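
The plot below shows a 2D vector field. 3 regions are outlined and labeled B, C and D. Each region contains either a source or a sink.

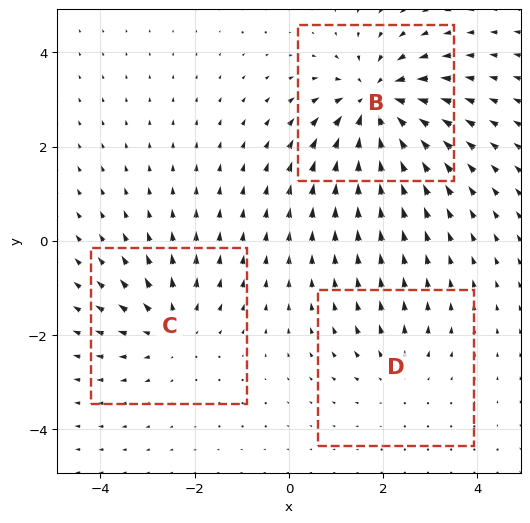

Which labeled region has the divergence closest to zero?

Divergence at each region's feature centre — B: about -5, C: about +3, D: about +2. Region D is closest to zero.

D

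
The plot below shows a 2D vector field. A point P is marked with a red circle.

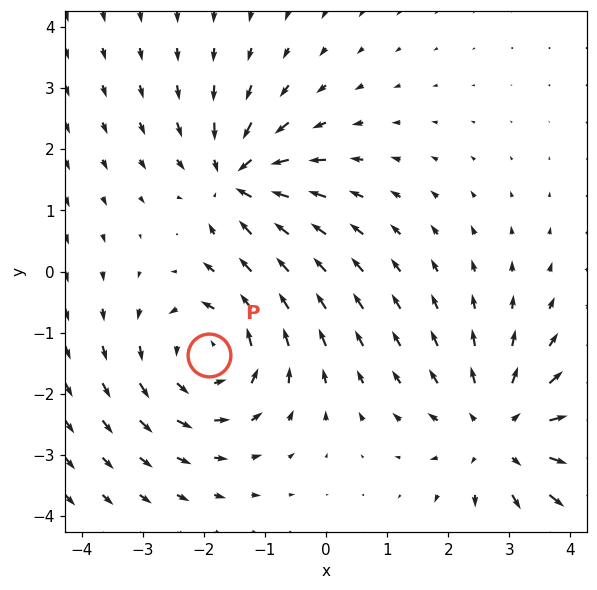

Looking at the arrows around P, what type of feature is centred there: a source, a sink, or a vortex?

vortex

At P (-1.9, -1.4) the arrows circulate counterclockwise. Divergence ≈0, curl about +4 — near-zero divergence with nonzero curl is a vortex.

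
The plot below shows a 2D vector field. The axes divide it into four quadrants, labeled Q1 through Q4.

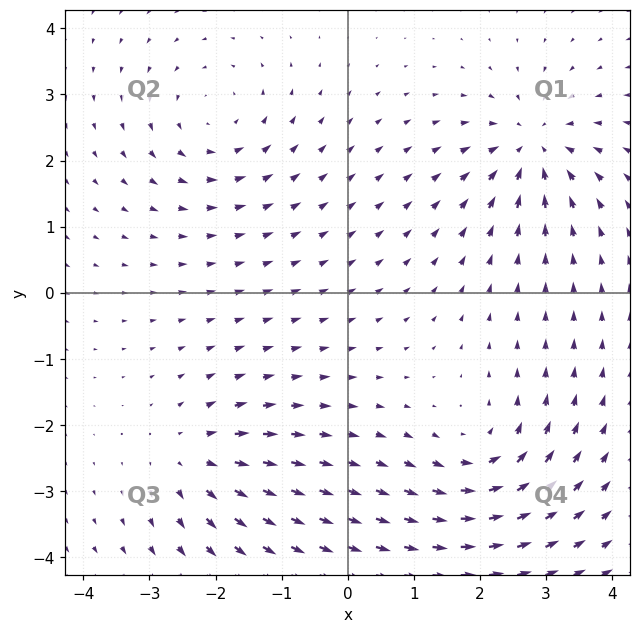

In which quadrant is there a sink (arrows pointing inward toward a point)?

Q1

The sink sits at approximately (2.8, 2.2), which lies in quadrant Q1. The divergence there is about -6, negative as expected for a sink.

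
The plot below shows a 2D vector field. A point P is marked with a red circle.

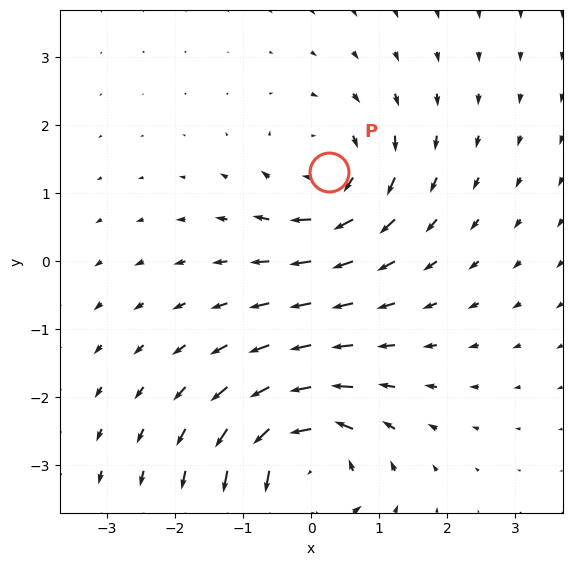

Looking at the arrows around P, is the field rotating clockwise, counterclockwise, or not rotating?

Near P at (0.3, 1.3) the arrows circulate clockwise. The curl (z-component) there is about -4; negative curl means clockwise rotation.

clockwise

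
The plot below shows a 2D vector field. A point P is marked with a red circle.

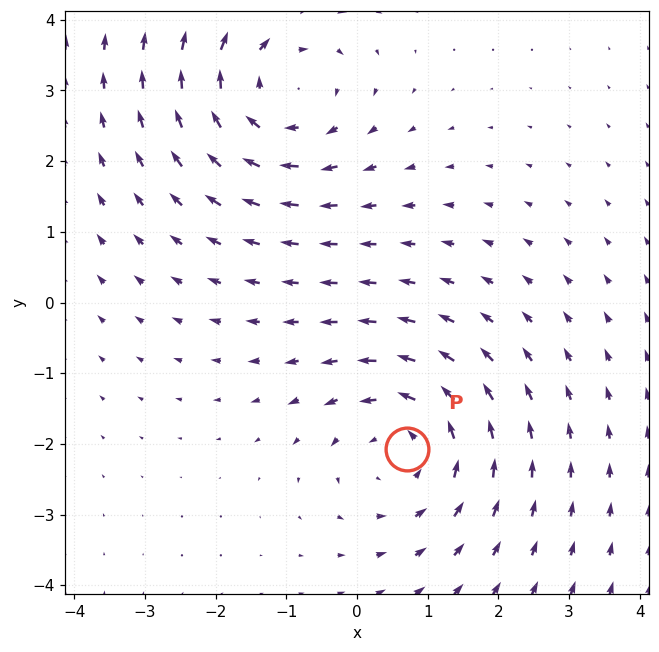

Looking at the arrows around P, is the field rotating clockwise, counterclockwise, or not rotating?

Near P at (0.7, -2.1) the arrows circulate counterclockwise. The curl (z-component) there is about +4; positive curl means counterclockwise rotation.

counterclockwise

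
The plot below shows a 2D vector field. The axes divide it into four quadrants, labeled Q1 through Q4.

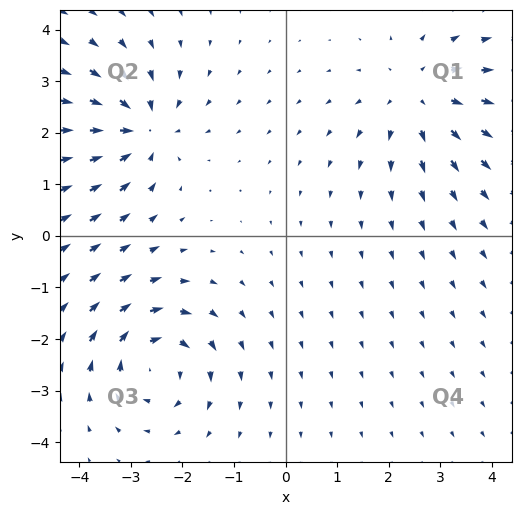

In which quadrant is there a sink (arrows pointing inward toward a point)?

Q2

The sink sits at approximately (-2.8, 2.1), which lies in quadrant Q2. The divergence there is about -6, negative as expected for a sink.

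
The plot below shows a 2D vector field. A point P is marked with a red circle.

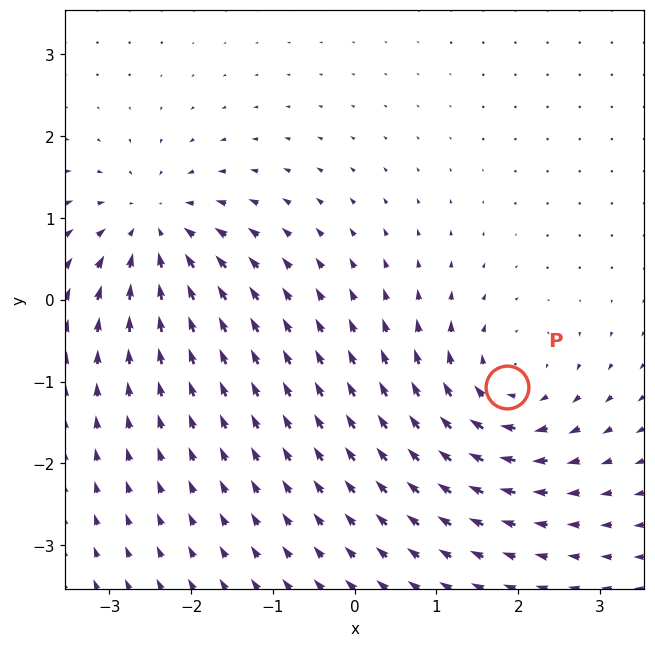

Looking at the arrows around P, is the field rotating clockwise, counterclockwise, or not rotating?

Near P at (1.9, -1.1) the arrows circulate clockwise. The curl (z-component) there is about -5; negative curl means clockwise rotation.

clockwise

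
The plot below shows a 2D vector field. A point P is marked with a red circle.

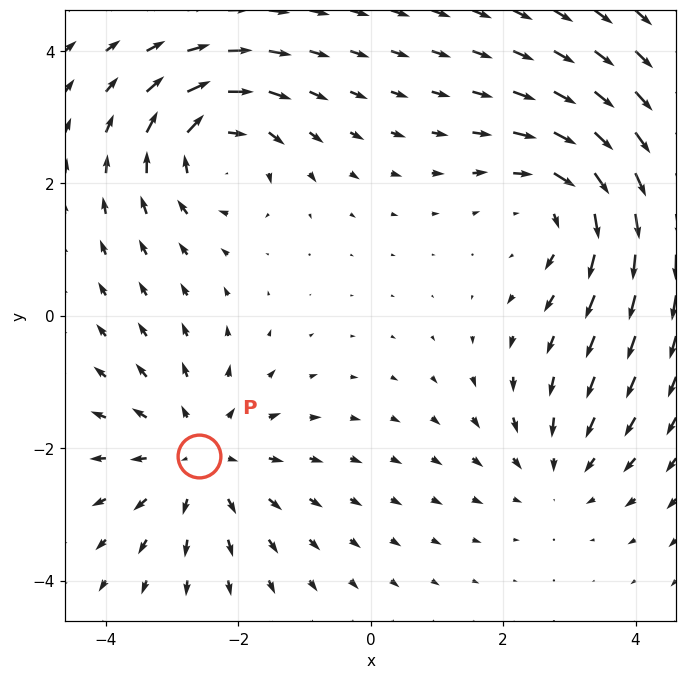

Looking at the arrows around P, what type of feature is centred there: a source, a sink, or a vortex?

source

At P (-2.6, -2.1) the arrows spread outward. Divergence about +3, curl ≈0 — positive divergence with near-zero curl is a source.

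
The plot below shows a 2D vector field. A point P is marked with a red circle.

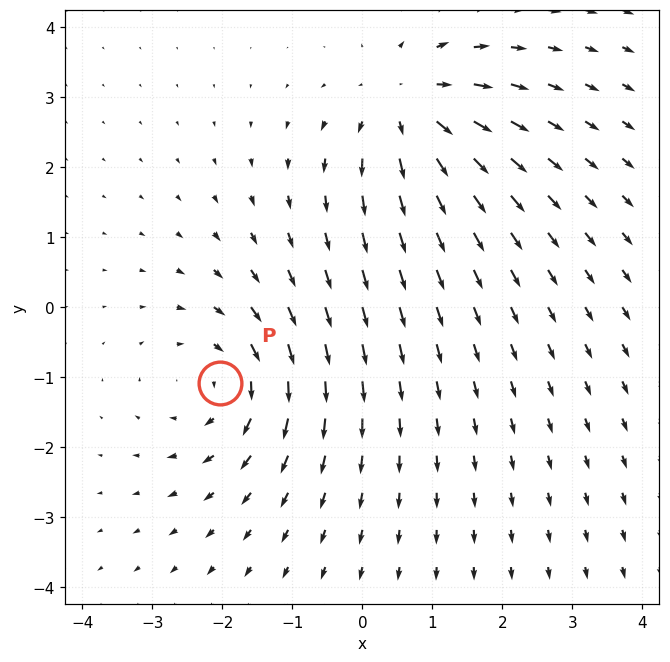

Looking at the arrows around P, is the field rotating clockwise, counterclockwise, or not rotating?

Near P at (-2.0, -1.1) the arrows circulate clockwise. The curl (z-component) there is about -3; negative curl means clockwise rotation.

clockwise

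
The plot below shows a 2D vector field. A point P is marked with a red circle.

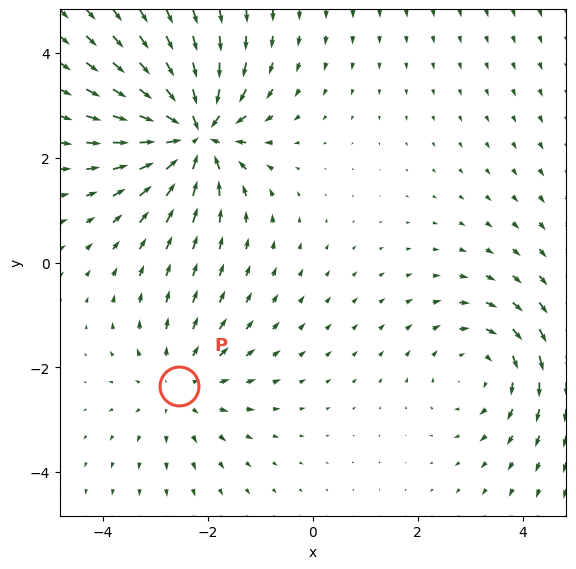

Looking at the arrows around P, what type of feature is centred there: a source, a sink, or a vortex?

source

At P (-2.6, -2.4) the arrows spread outward. Divergence about +3, curl ≈0 — positive divergence with near-zero curl is a source.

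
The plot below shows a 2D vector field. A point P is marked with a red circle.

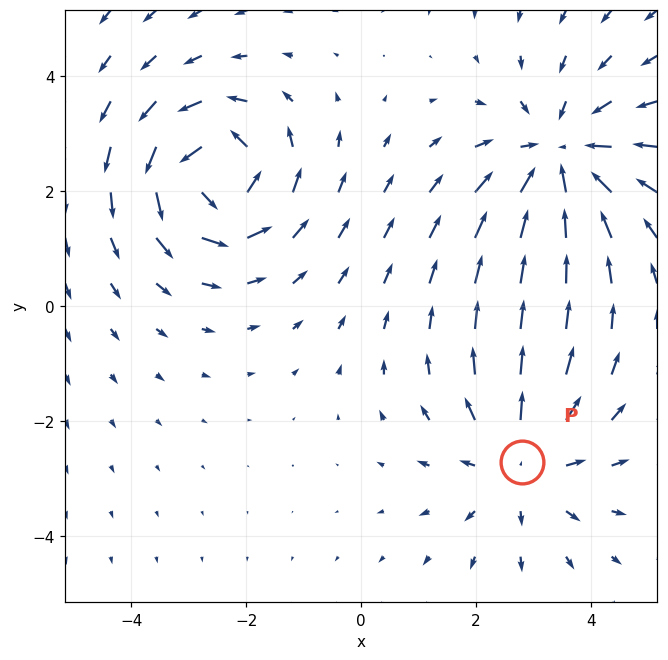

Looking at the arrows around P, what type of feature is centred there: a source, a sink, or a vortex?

At P (2.8, -2.7) the arrows spread outward. Divergence about +3, curl ≈0 — positive divergence with near-zero curl is a source.

source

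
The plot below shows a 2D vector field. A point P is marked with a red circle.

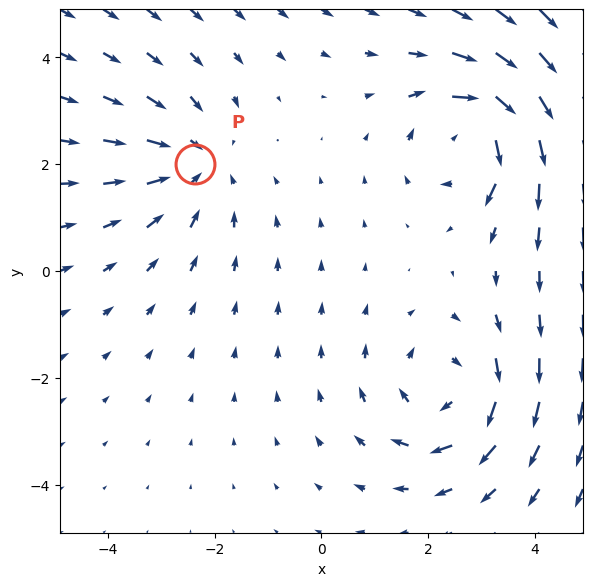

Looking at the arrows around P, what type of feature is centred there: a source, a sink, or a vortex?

At P (-2.4, 2.0) the arrows converge inward. Divergence about -2, curl ≈0 — negative divergence with near-zero curl is a sink.

sink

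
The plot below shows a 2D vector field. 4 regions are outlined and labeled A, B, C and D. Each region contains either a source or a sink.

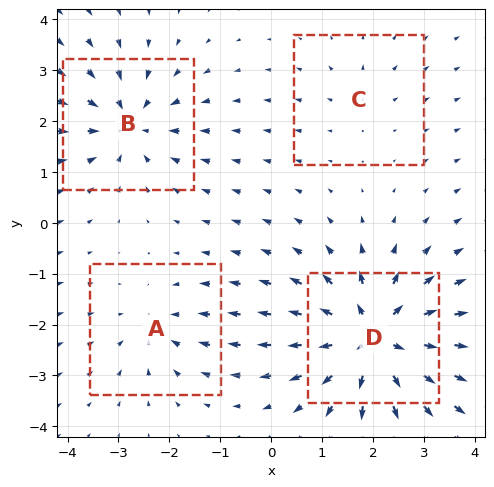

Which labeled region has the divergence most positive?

D

Divergence at each region's feature centre — A: about -3, B: about -5, C: about +2, D: about +8. Region D is most positive.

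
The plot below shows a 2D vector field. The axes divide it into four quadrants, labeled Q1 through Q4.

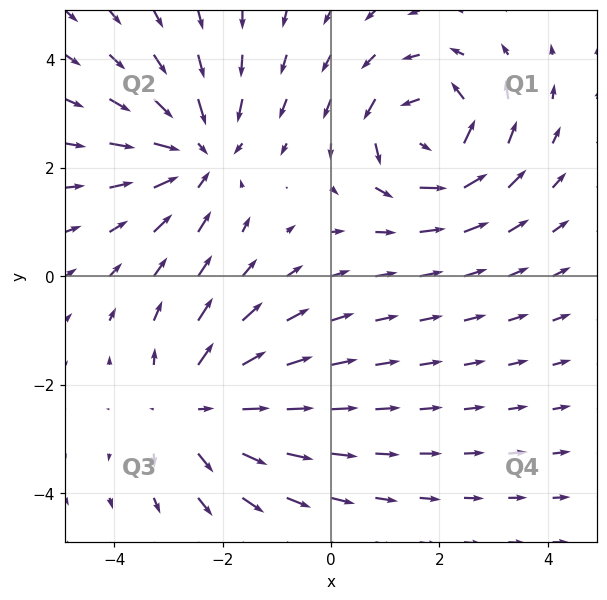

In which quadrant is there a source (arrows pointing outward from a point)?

The source sits at approximately (-2.5, -2.4), which lies in quadrant Q3. The divergence there is about +3, positive as expected for a source.

Q3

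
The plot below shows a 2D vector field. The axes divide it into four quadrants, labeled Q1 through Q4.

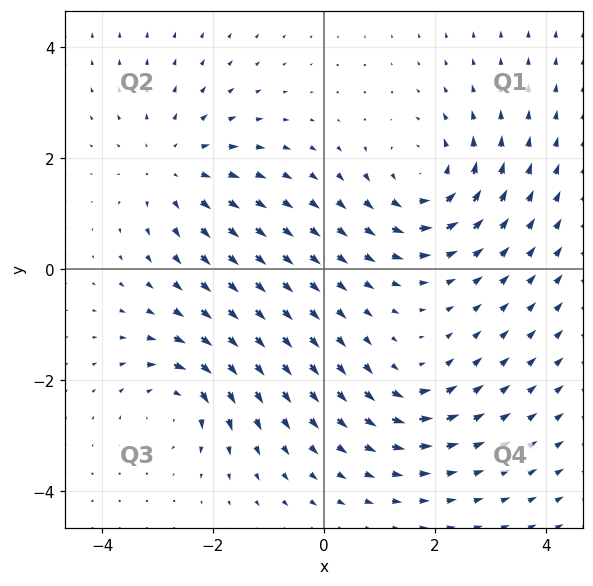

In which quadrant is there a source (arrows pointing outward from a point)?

The source sits at approximately (-2.7, 1.8), which lies in quadrant Q2. The divergence there is about +3, positive as expected for a source.

Q2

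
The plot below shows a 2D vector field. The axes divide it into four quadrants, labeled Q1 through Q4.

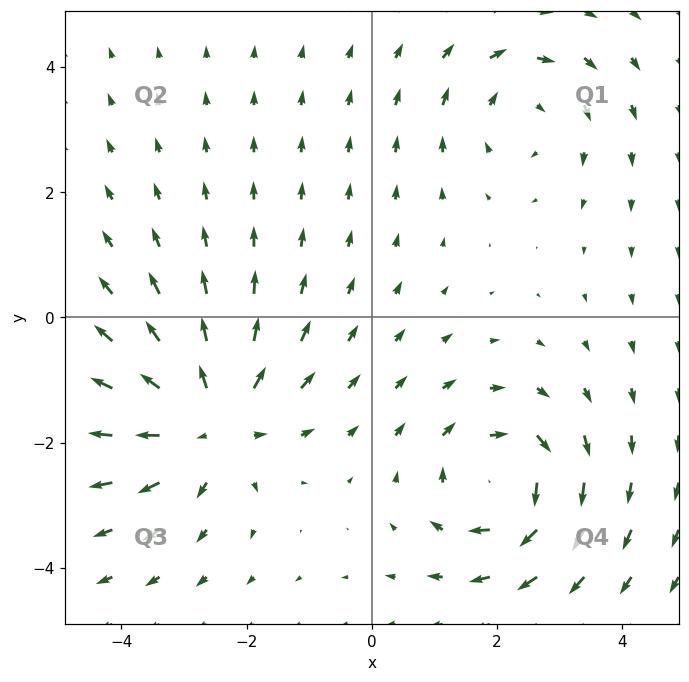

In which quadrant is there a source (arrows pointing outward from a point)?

The source sits at approximately (-2.6, -1.7), which lies in quadrant Q3. The divergence there is about +5, positive as expected for a source.

Q3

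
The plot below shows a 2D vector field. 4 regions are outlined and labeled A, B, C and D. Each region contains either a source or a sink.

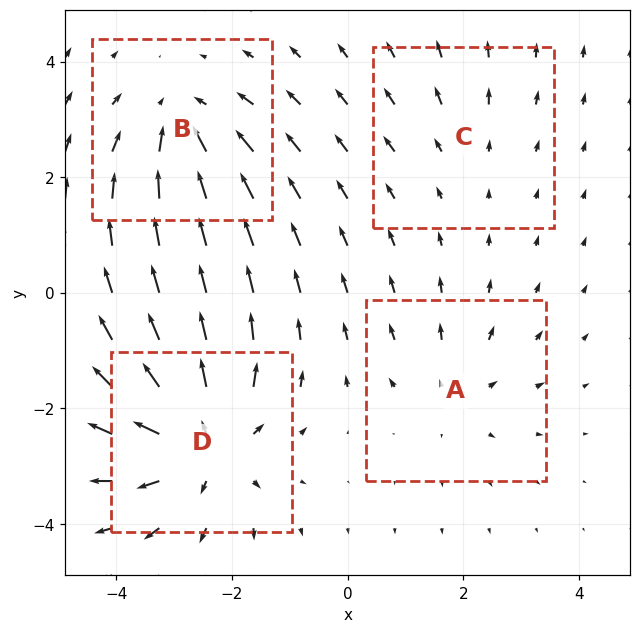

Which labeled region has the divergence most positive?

Divergence at each region's feature centre — A: about +3, B: about -4, C: about +2, D: about +6. Region D is most positive.

D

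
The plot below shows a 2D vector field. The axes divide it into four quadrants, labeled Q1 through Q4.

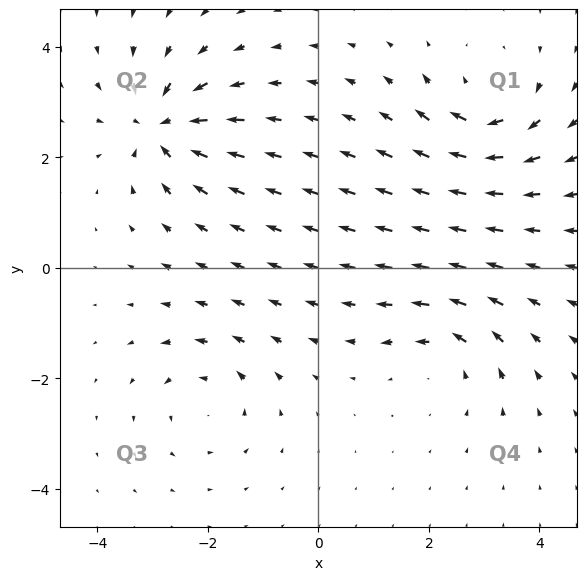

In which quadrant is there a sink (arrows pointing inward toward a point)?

Q2

The sink sits at approximately (-2.8, 2.6), which lies in quadrant Q2. The divergence there is about -7, negative as expected for a sink.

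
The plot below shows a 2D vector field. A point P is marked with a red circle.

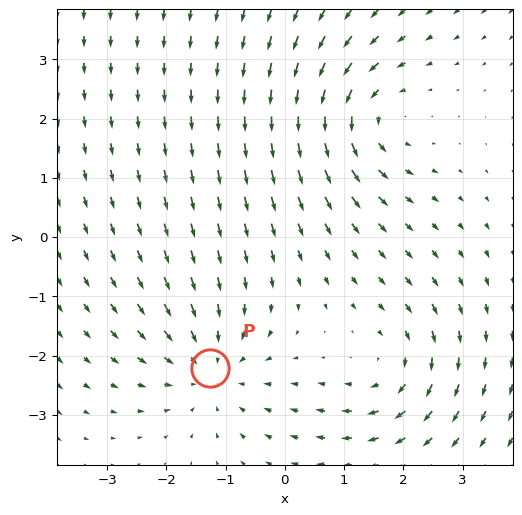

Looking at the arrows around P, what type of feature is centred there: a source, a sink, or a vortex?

At P (-1.3, -2.2) the arrows converge inward. Divergence about -3, curl ≈0 — negative divergence with near-zero curl is a sink.

sink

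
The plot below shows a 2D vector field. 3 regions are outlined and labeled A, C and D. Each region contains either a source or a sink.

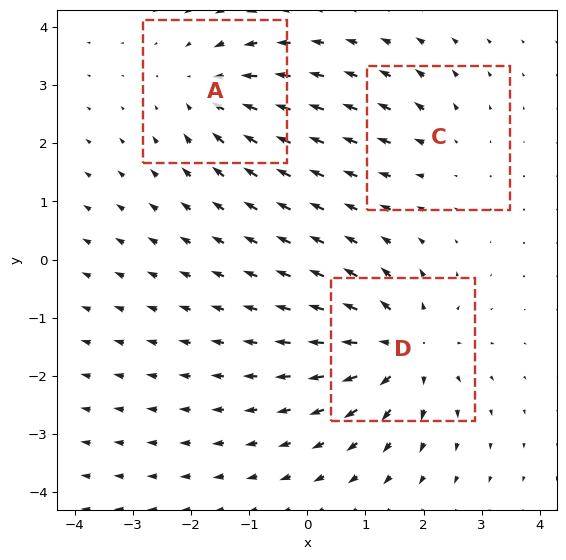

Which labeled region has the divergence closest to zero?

Divergence at each region's feature centre — A: about -3, C: about +2, D: about +5. Region C is closest to zero.

C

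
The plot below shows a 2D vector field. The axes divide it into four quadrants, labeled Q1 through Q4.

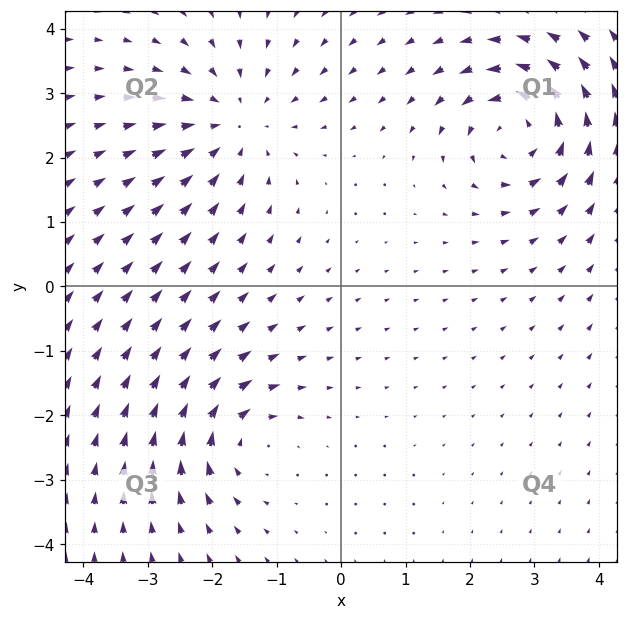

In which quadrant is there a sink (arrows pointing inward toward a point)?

The sink sits at approximately (-1.7, 2.5), which lies in quadrant Q2. The divergence there is about -3, negative as expected for a sink.

Q2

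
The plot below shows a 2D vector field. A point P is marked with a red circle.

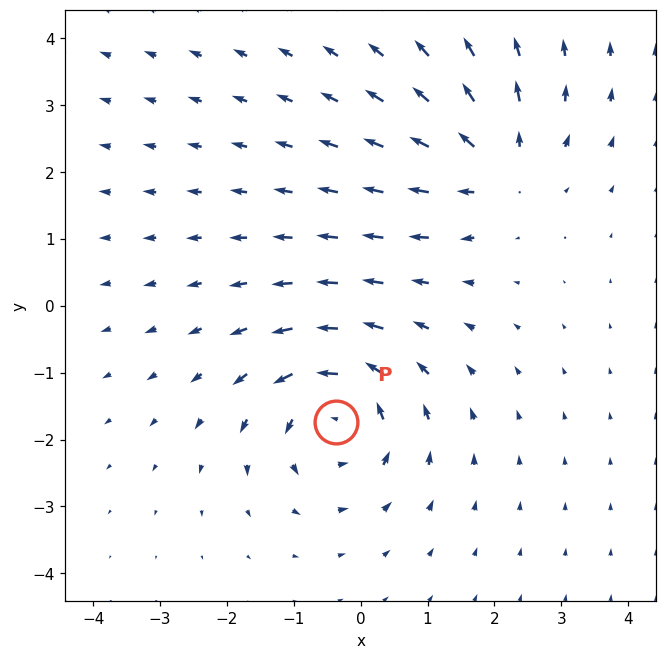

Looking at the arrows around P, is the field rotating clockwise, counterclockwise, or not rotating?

counterclockwise

Near P at (-0.4, -1.7) the arrows circulate counterclockwise. The curl (z-component) there is about +6; positive curl means counterclockwise rotation.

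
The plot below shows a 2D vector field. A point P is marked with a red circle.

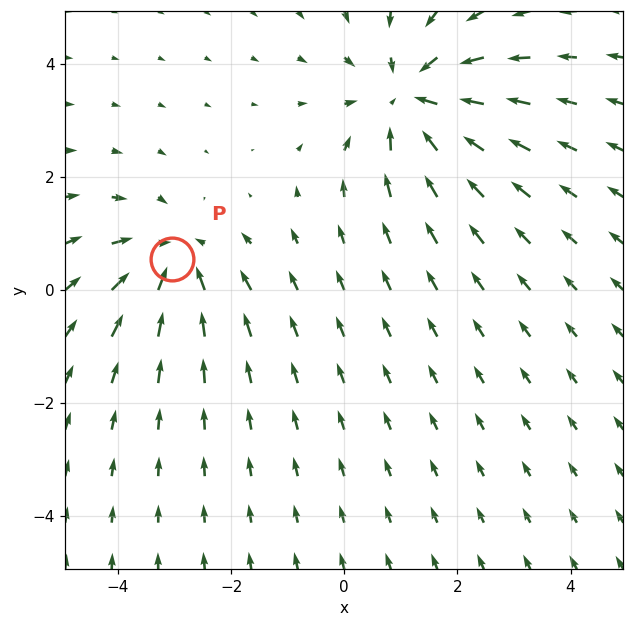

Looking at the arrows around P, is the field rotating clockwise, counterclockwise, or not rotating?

Near P at (-3.0, 0.5) the arrows show no circulation. The curl there is ≈0.

not rotating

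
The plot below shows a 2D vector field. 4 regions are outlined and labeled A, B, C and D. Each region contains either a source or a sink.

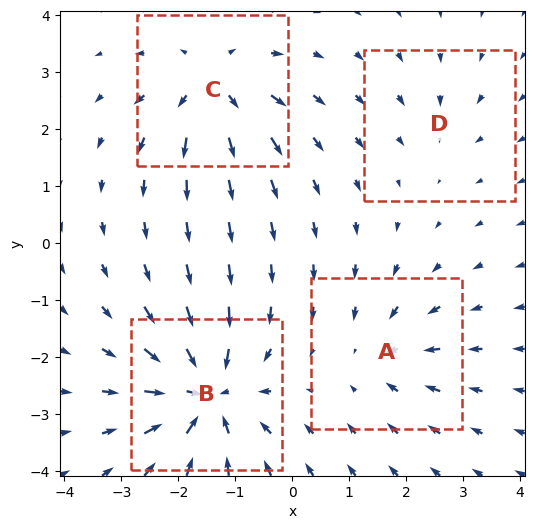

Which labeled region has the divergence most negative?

B

Divergence at each region's feature centre — A: about -4, B: about -8, C: about +5, D: about -2. Region B is most negative.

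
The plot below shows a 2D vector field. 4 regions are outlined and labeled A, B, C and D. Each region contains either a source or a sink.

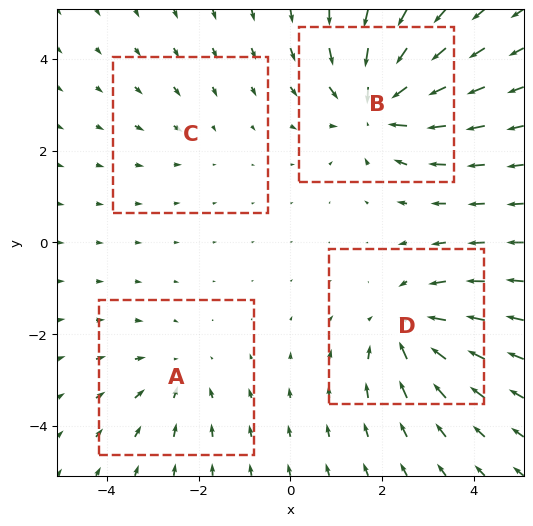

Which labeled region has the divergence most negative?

Divergence at each region's feature centre — A: about -3, B: about -6, C: about -2, D: about -5. Region B is most negative.

B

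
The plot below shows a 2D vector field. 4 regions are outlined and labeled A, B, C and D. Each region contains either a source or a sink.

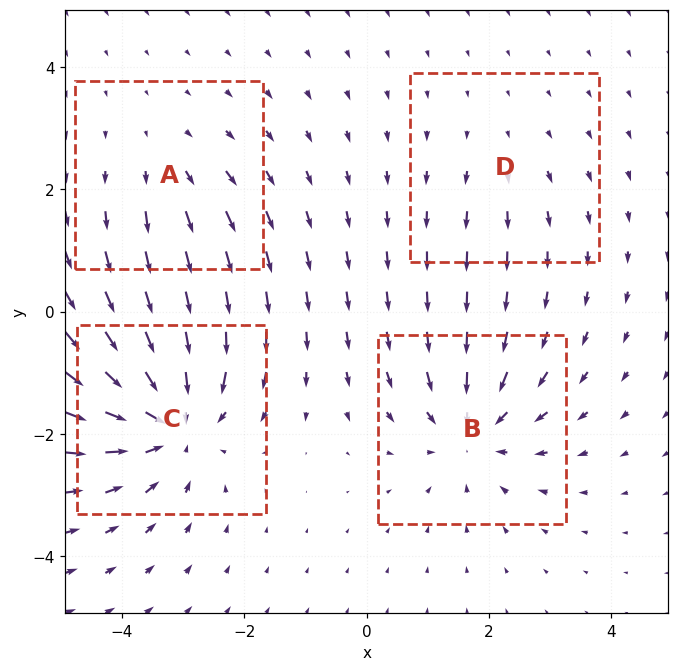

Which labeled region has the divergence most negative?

Divergence at each region's feature centre — A: about +3, B: about -5, C: about -7, D: about +2. Region C is most negative.

C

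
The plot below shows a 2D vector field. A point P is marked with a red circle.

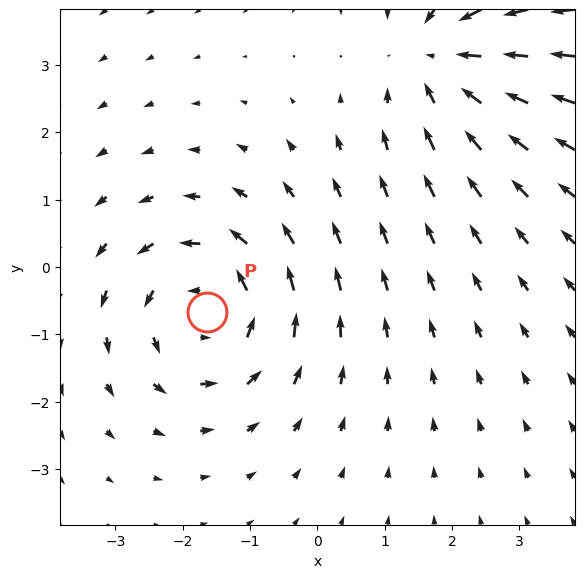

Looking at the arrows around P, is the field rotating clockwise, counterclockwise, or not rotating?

counterclockwise

Near P at (-1.6, -0.7) the arrows circulate counterclockwise. The curl (z-component) there is about +4; positive curl means counterclockwise rotation.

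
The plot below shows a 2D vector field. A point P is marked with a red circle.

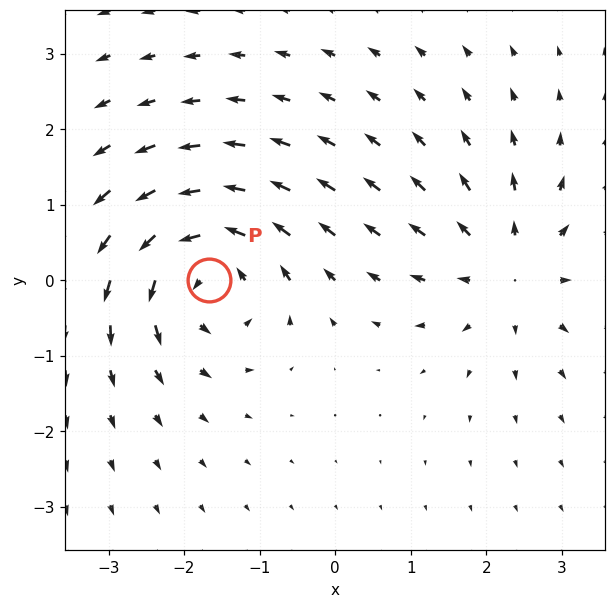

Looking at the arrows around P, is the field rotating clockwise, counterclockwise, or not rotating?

counterclockwise

Near P at (-1.7, 0.0) the arrows circulate counterclockwise. The curl (z-component) there is about +5; positive curl means counterclockwise rotation.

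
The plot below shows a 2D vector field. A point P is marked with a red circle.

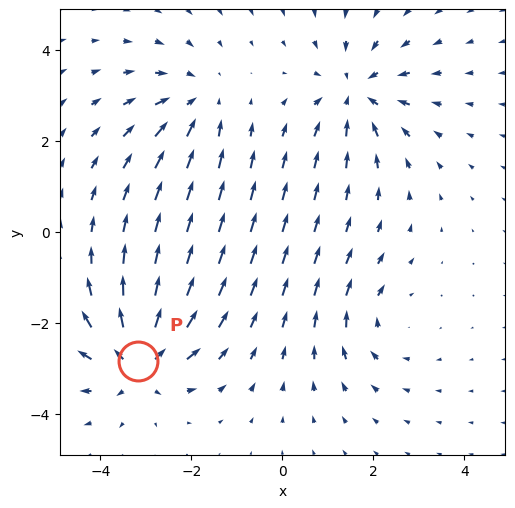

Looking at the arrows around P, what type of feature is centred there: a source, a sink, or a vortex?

At P (-3.2, -2.8) the arrows spread outward. Divergence about +6, curl ≈0 — positive divergence with near-zero curl is a source.

source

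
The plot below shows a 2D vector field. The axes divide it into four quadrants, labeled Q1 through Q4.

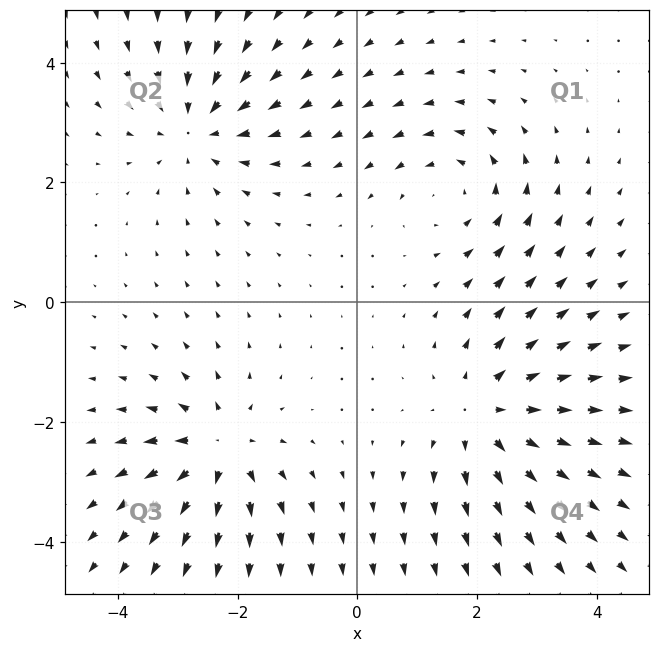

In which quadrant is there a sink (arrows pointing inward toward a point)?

Q2

The sink sits at approximately (-2.7, 2.9), which lies in quadrant Q2. The divergence there is about -4, negative as expected for a sink.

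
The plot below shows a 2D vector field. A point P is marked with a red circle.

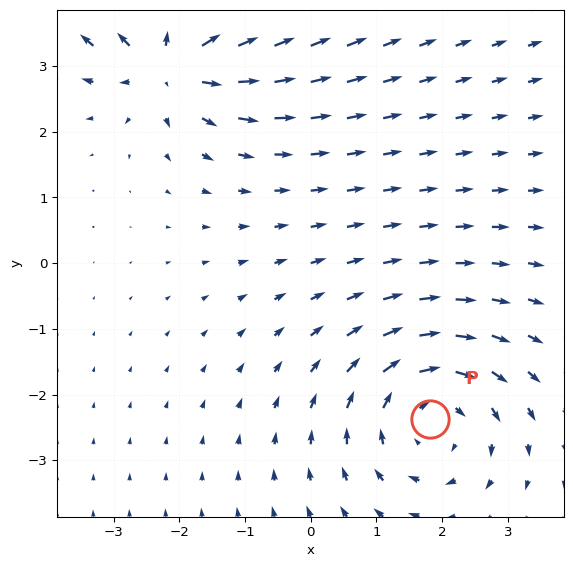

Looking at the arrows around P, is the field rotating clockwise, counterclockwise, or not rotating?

Near P at (1.8, -2.4) the arrows circulate clockwise. The curl (z-component) there is about -3; negative curl means clockwise rotation.

clockwise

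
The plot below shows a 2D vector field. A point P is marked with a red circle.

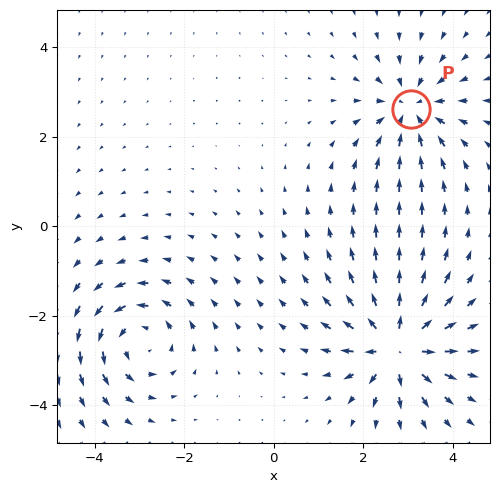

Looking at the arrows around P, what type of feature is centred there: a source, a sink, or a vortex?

sink

At P (3.1, 2.6) the arrows converge inward. Divergence about -4, curl ≈0 — negative divergence with near-zero curl is a sink.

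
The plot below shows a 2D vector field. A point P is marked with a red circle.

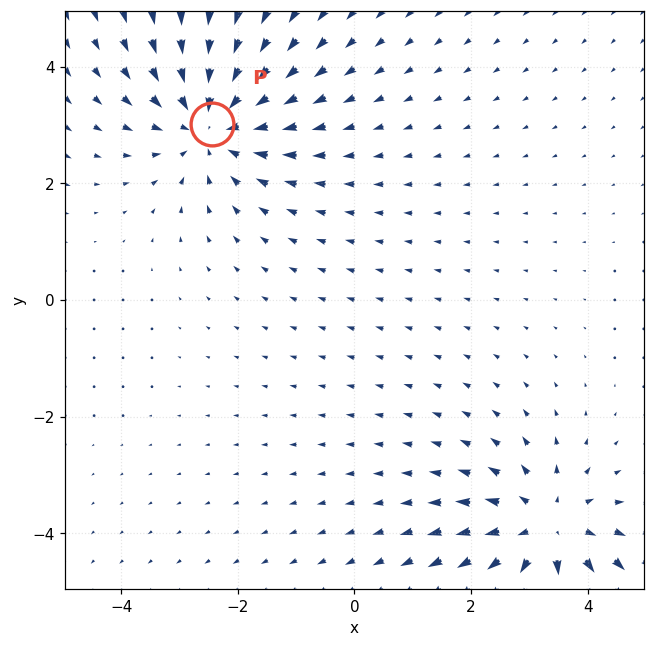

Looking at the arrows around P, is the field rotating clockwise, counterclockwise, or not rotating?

not rotating

Near P at (-2.4, 3.0) the arrows show no circulation. The curl there is ≈0.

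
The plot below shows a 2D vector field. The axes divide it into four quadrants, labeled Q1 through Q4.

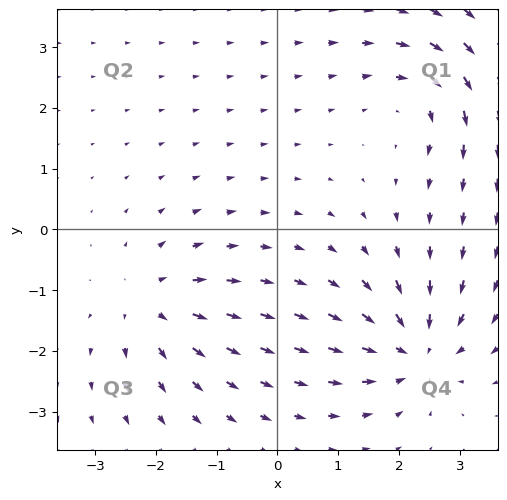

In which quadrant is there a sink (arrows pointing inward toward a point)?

The sink sits at approximately (2.3, -2.0), which lies in quadrant Q4. The divergence there is about -5, negative as expected for a sink.

Q4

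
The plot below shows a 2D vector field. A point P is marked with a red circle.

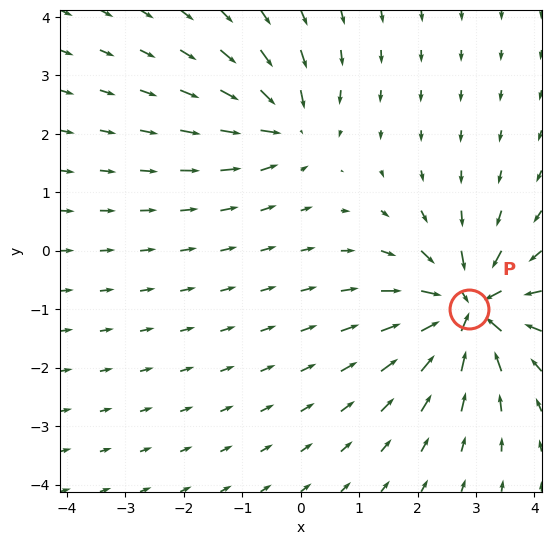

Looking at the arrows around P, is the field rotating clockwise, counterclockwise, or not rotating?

Near P at (2.9, -1.0) the arrows show no circulation. The curl there is ≈0.

not rotating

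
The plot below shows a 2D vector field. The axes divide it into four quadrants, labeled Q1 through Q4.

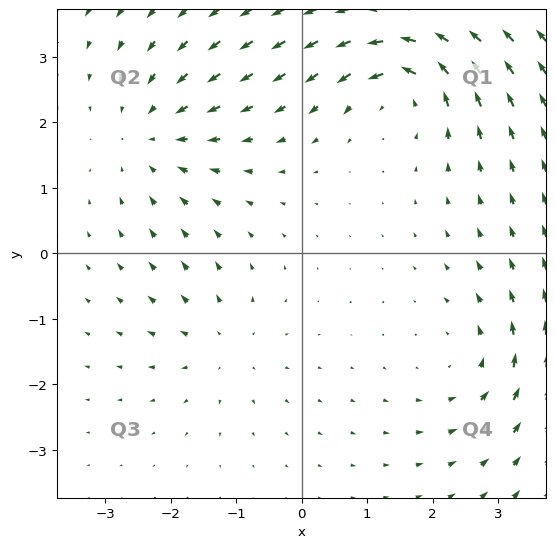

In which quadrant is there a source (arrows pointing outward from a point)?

Q3

The source sits at approximately (-1.2, -1.4), which lies in quadrant Q3. The divergence there is about +3, positive as expected for a source.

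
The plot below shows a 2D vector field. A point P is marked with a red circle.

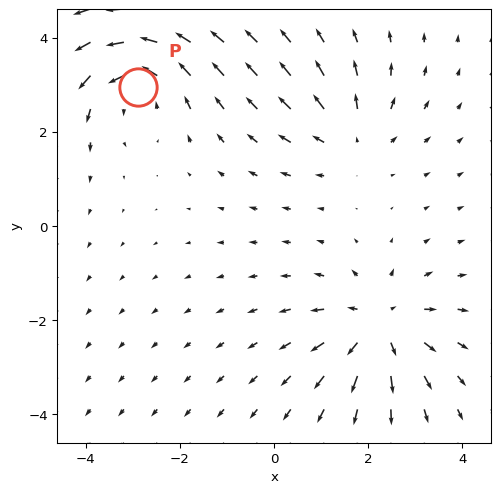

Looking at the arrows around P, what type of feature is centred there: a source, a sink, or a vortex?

vortex

At P (-2.9, 2.9) the arrows circulate counterclockwise. Divergence ≈0, curl about +4 — near-zero divergence with nonzero curl is a vortex.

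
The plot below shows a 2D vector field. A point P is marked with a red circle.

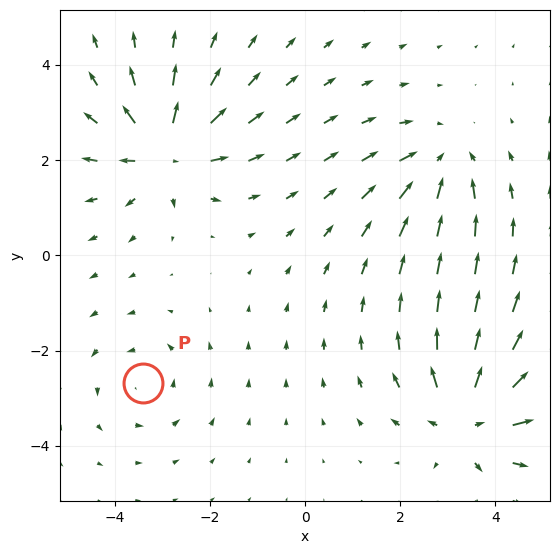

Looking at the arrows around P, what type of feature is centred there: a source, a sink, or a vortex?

At P (-3.4, -2.7) the arrows circulate counterclockwise. Divergence ≈0, curl about +3 — near-zero divergence with nonzero curl is a vortex.

vortex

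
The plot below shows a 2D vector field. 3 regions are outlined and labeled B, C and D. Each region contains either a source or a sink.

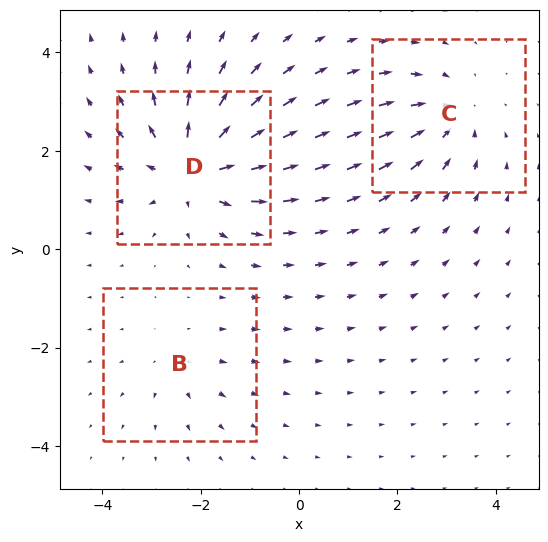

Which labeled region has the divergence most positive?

Divergence at each region's feature centre — B: about +2, C: about -3, D: about +5. Region D is most positive.

D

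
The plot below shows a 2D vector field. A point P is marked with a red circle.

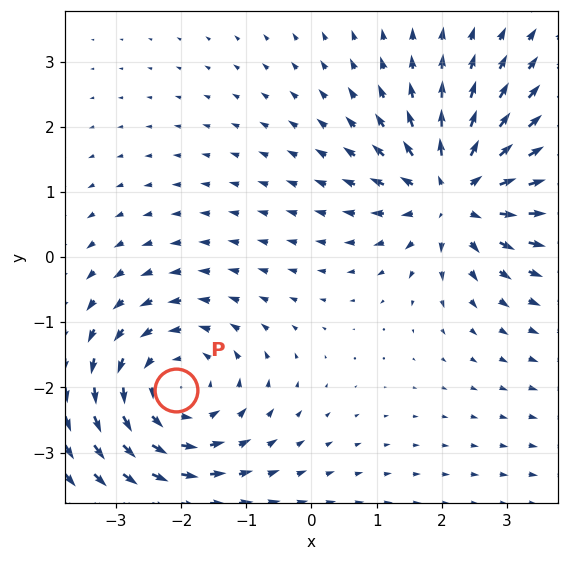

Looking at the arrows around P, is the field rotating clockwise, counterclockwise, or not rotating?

Near P at (-2.1, -2.0) the arrows circulate counterclockwise. The curl (z-component) there is about +3; positive curl means counterclockwise rotation.

counterclockwise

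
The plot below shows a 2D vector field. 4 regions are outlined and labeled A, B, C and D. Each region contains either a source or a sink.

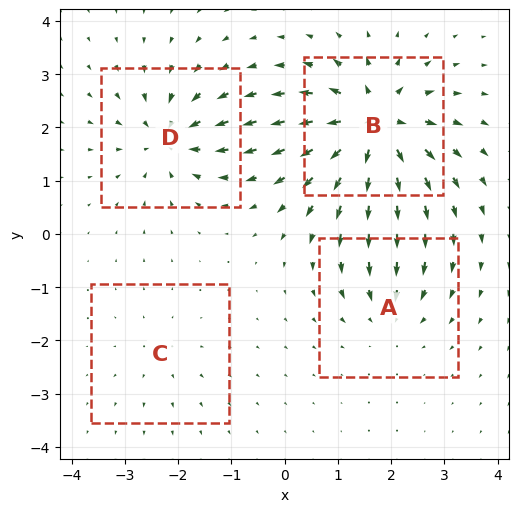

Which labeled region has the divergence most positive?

Divergence at each region's feature centre — A: about -4, B: about +9, C: about +2, D: about -6. Region B is most positive.

B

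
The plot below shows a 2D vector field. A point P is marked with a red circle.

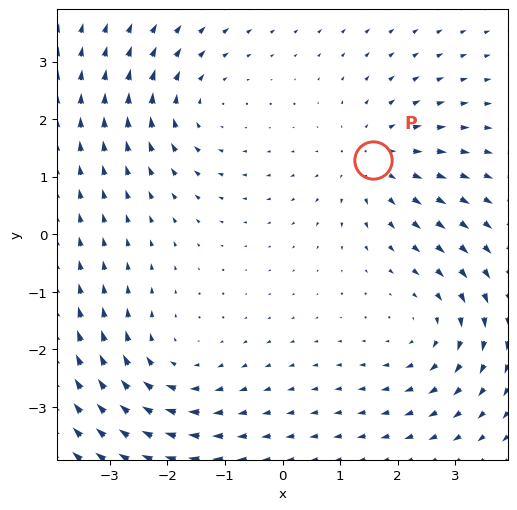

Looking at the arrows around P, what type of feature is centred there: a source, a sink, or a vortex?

At P (1.6, 1.3) the arrows spread outward. Divergence about +4, curl ≈0 — positive divergence with near-zero curl is a source.

source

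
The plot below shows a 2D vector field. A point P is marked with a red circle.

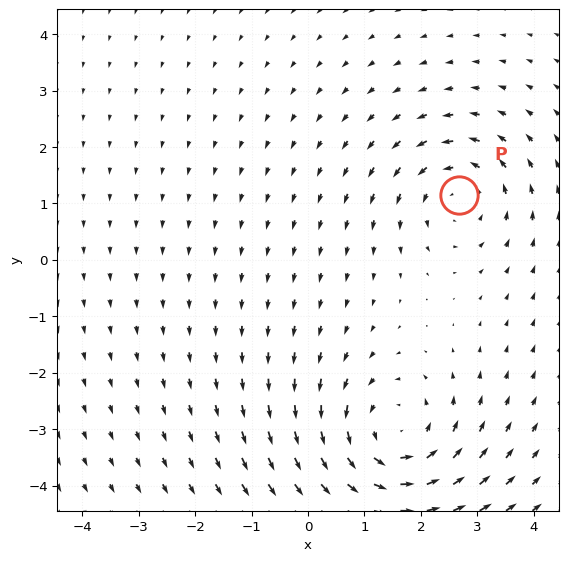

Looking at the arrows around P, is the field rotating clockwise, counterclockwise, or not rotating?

Near P at (2.7, 1.2) the arrows circulate counterclockwise. The curl (z-component) there is about +3; positive curl means counterclockwise rotation.

counterclockwise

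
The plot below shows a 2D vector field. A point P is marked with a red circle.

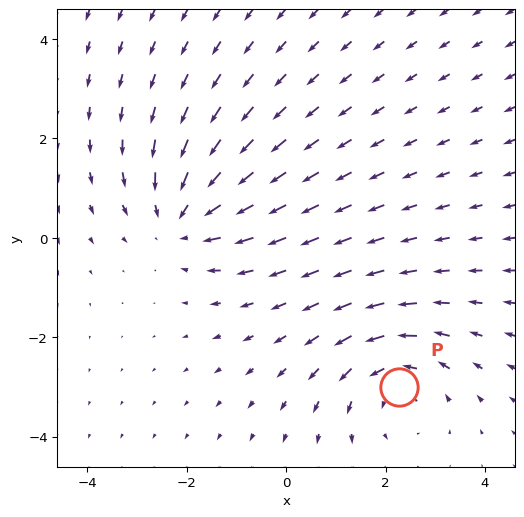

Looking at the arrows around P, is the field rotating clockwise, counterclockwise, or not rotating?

Near P at (2.3, -3.0) the arrows circulate counterclockwise. The curl (z-component) there is about +4; positive curl means counterclockwise rotation.

counterclockwise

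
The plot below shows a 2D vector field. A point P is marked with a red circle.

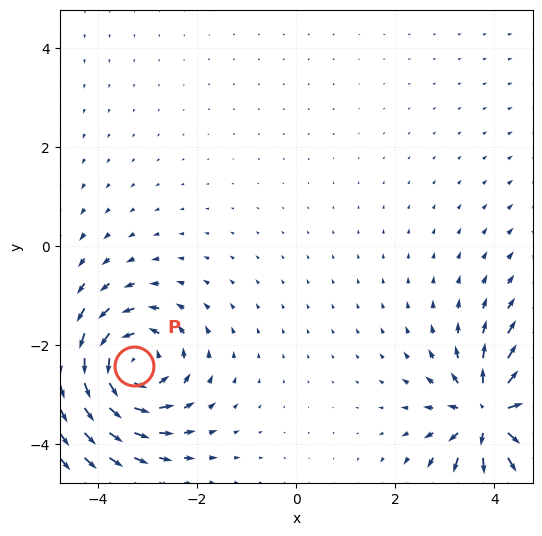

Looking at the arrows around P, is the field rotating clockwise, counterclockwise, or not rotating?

Near P at (-3.3, -2.4) the arrows circulate counterclockwise. The curl (z-component) there is about +5; positive curl means counterclockwise rotation.

counterclockwise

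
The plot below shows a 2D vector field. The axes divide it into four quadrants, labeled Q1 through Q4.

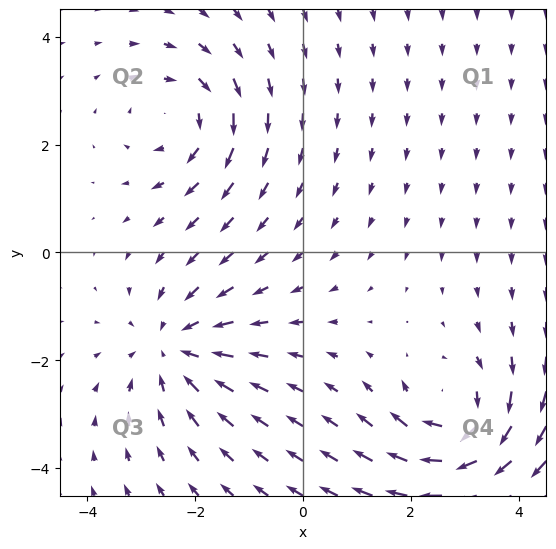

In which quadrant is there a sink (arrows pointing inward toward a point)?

Q3

The sink sits at approximately (-2.4, -1.8), which lies in quadrant Q3. The divergence there is about -4, negative as expected for a sink.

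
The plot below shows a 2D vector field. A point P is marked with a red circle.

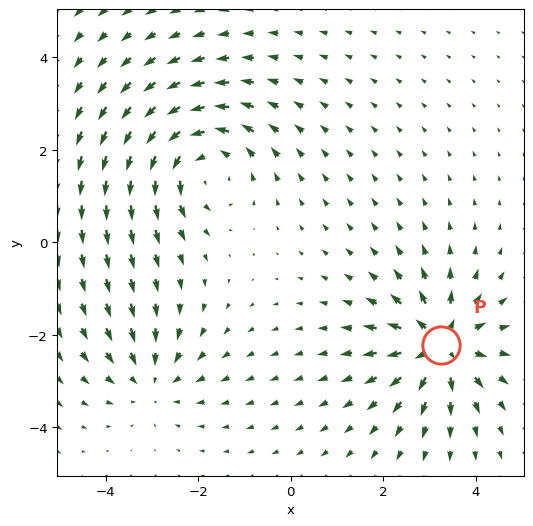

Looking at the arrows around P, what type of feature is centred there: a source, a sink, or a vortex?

source

At P (3.2, -2.2) the arrows spread outward. Divergence about +5, curl ≈0 — positive divergence with near-zero curl is a source.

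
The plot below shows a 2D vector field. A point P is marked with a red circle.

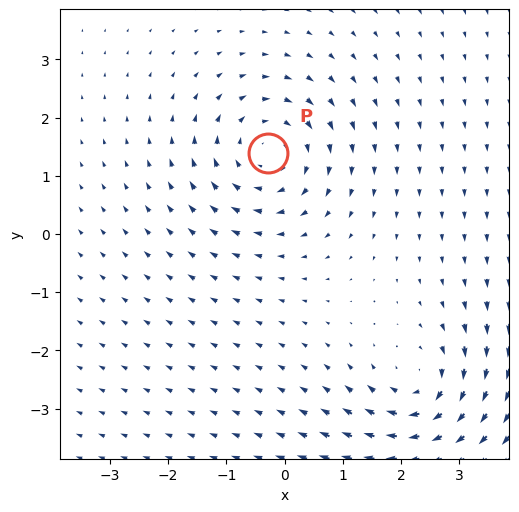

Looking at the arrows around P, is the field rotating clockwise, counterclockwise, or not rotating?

Near P at (-0.3, 1.4) the arrows circulate clockwise. The curl (z-component) there is about -4; negative curl means clockwise rotation.

clockwise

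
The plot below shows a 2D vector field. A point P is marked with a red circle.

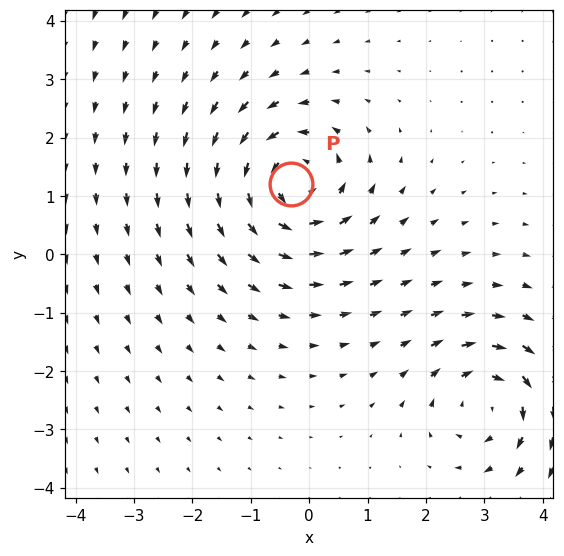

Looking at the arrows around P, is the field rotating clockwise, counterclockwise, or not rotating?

Near P at (-0.3, 1.2) the arrows circulate counterclockwise. The curl (z-component) there is about +5; positive curl means counterclockwise rotation.

counterclockwise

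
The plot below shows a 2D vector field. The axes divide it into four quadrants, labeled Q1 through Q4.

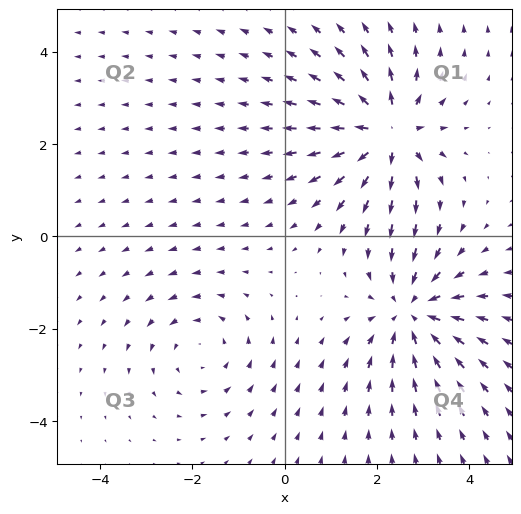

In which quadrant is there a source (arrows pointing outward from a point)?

Q1

The source sits at approximately (2.2, 2.2), which lies in quadrant Q1. The divergence there is about +6, positive as expected for a source.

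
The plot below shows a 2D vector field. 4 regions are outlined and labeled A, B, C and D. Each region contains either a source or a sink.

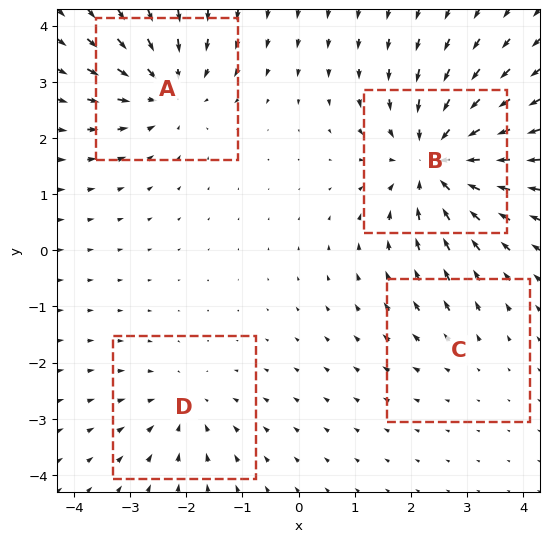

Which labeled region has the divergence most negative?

Divergence at each region's feature centre — A: about -5, B: about -7, C: about +2, D: about -3. Region B is most negative.

B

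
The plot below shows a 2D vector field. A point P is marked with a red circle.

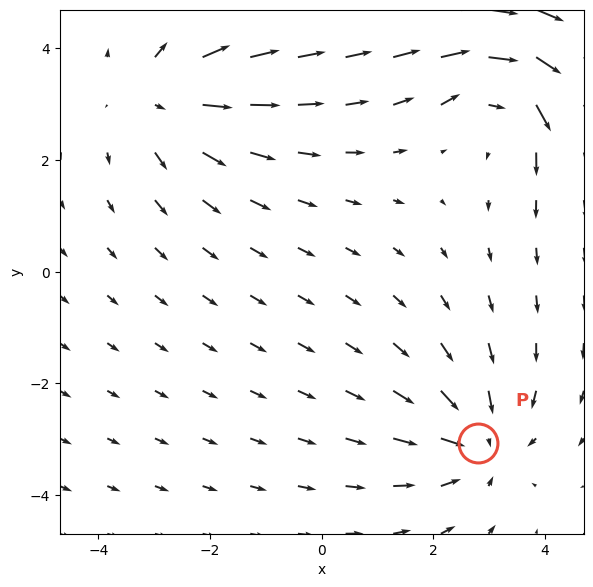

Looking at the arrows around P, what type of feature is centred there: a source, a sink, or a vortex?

At P (2.8, -3.1) the arrows converge inward. Divergence about -3, curl ≈0 — negative divergence with near-zero curl is a sink.

sink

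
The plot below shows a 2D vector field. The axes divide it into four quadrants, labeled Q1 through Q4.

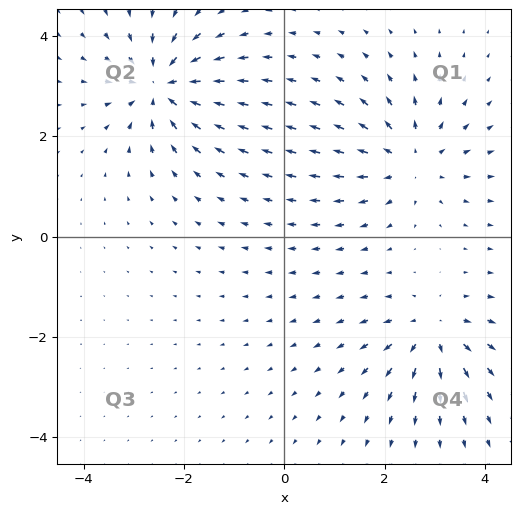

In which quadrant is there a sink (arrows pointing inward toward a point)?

Q2

The sink sits at approximately (-2.4, 3.0), which lies in quadrant Q2. The divergence there is about -6, negative as expected for a sink.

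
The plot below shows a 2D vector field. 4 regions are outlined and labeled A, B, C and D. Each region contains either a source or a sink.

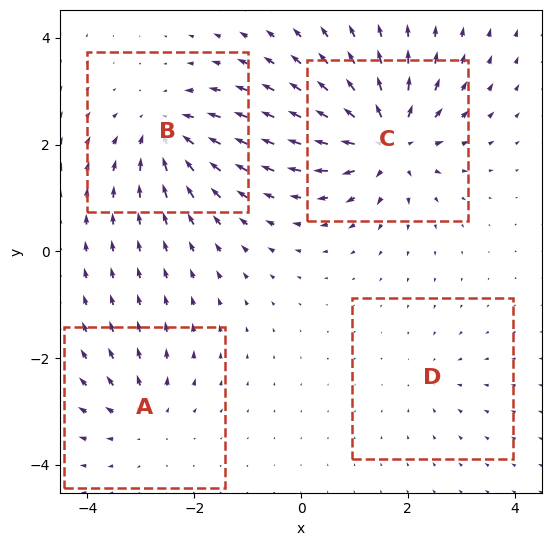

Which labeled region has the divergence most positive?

C

Divergence at each region's feature centre — A: about +4, B: about -6, C: about +8, D: about -2. Region C is most positive.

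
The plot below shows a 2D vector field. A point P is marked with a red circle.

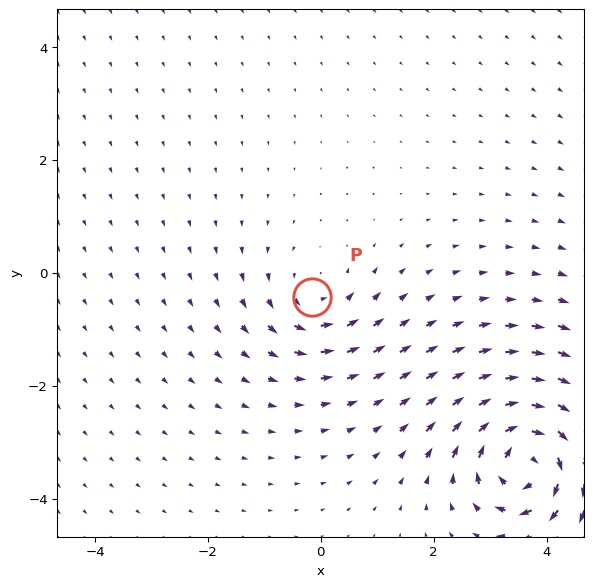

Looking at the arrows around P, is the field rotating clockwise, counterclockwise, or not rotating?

counterclockwise

Near P at (-0.1, -0.4) the arrows circulate counterclockwise. The curl (z-component) there is about +3; positive curl means counterclockwise rotation.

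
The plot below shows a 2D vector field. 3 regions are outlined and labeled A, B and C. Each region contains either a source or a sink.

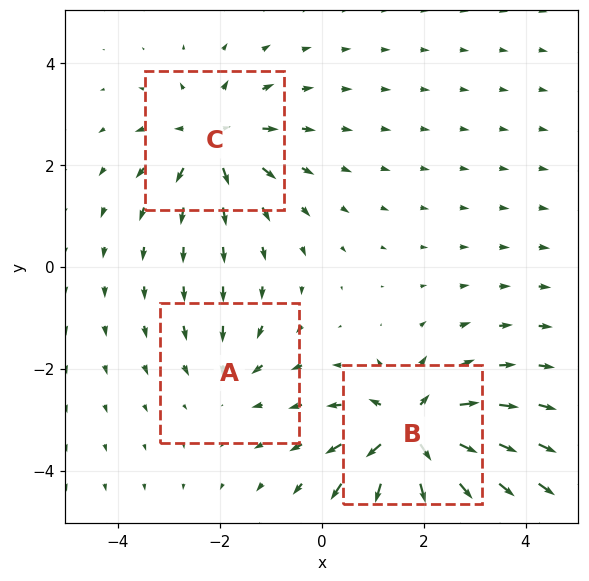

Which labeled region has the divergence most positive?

Divergence at each region's feature centre — A: about -2, B: about +6, C: about +4. Region B is most positive.

B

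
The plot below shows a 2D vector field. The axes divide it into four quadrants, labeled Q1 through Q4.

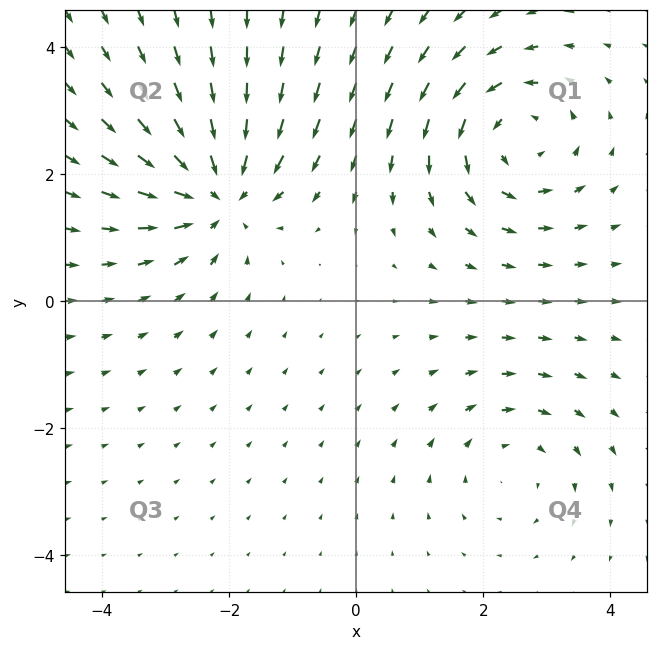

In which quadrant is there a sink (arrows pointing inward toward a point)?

Q2

The sink sits at approximately (-2.2, 1.7), which lies in quadrant Q2. The divergence there is about -5, negative as expected for a sink.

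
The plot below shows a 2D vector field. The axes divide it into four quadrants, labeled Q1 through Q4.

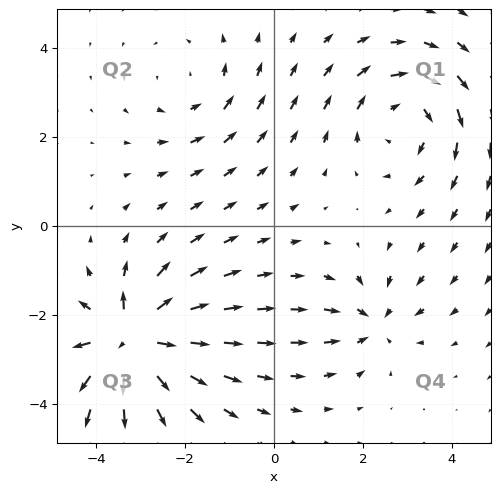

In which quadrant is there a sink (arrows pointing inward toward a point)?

The sink sits at approximately (2.2, -2.2), which lies in quadrant Q4. The divergence there is about -4, negative as expected for a sink.

Q4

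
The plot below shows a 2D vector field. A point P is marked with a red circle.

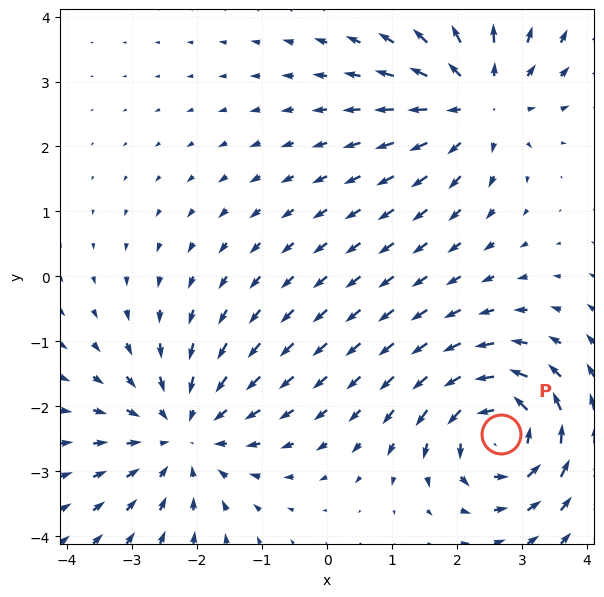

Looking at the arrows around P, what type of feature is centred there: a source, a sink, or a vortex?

vortex

At P (2.7, -2.4) the arrows circulate counterclockwise. Divergence ≈0, curl about +6 — near-zero divergence with nonzero curl is a vortex.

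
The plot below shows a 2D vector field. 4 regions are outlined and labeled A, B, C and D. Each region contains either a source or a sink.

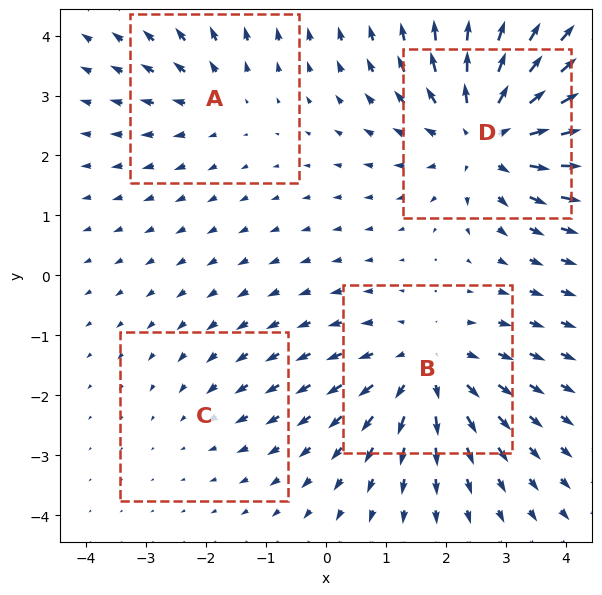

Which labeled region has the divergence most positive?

Divergence at each region's feature centre — A: about +3, B: about +5, C: about -2, D: about +6. Region D is most positive.

D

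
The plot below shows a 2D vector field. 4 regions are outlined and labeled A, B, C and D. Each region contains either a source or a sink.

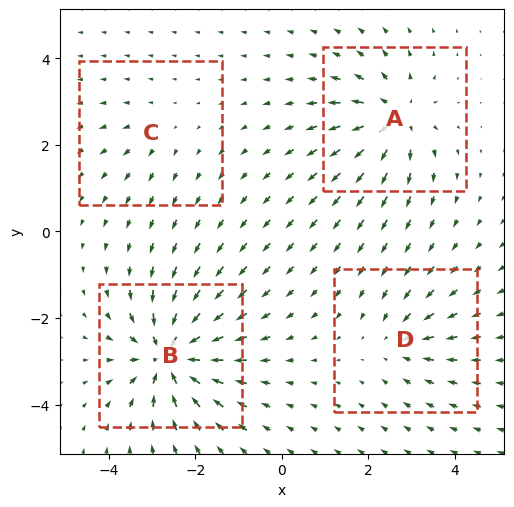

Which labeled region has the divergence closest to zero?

Divergence at each region's feature centre — A: about +6, B: about -9, C: about +2, D: about -4. Region C is closest to zero.

C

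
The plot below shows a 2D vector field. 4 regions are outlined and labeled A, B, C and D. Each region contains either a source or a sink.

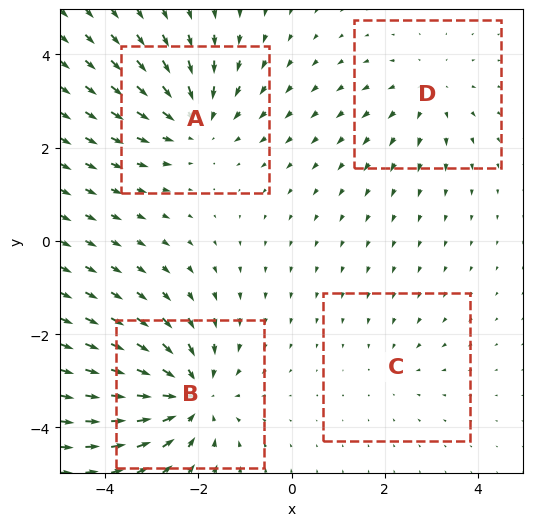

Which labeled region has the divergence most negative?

B

Divergence at each region's feature centre — A: about -4, B: about -6, C: about -2, D: about +3. Region B is most negative.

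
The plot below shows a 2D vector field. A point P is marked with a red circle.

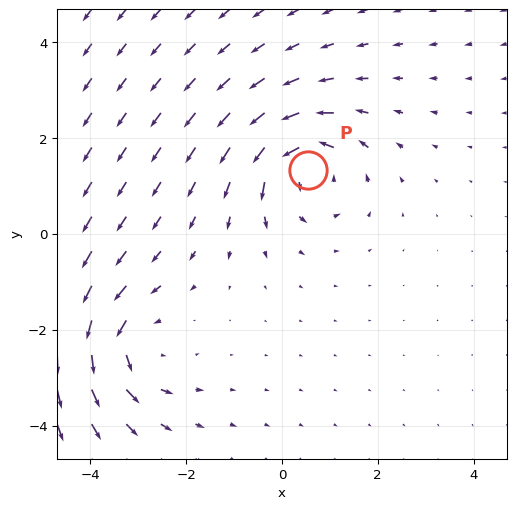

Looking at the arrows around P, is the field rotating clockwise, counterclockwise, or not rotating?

Near P at (0.5, 1.3) the arrows circulate counterclockwise. The curl (z-component) there is about +5; positive curl means counterclockwise rotation.

counterclockwise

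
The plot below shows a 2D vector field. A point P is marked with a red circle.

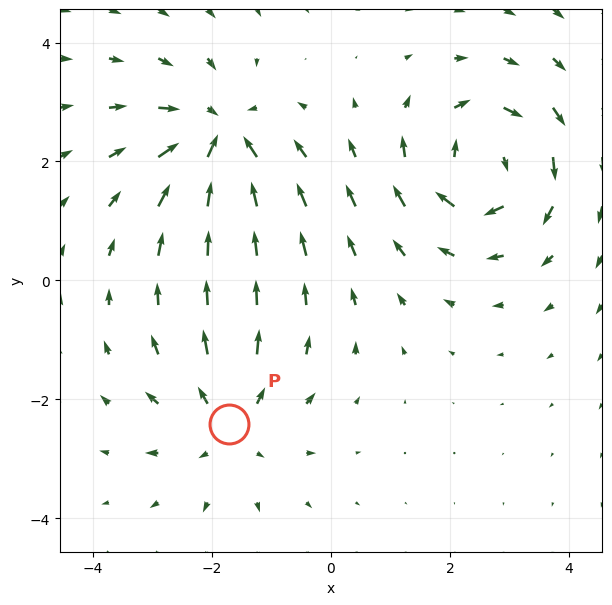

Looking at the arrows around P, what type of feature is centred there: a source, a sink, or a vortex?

At P (-1.7, -2.4) the arrows spread outward. Divergence about +3, curl ≈0 — positive divergence with near-zero curl is a source.

source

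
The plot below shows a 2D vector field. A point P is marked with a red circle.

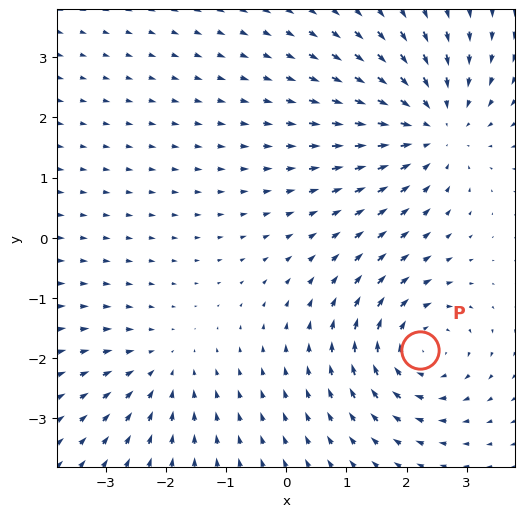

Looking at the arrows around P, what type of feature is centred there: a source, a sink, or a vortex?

At P (2.2, -1.9) the arrows circulate clockwise. Divergence ≈0, curl about -4 — near-zero divergence with nonzero curl is a vortex.

vortex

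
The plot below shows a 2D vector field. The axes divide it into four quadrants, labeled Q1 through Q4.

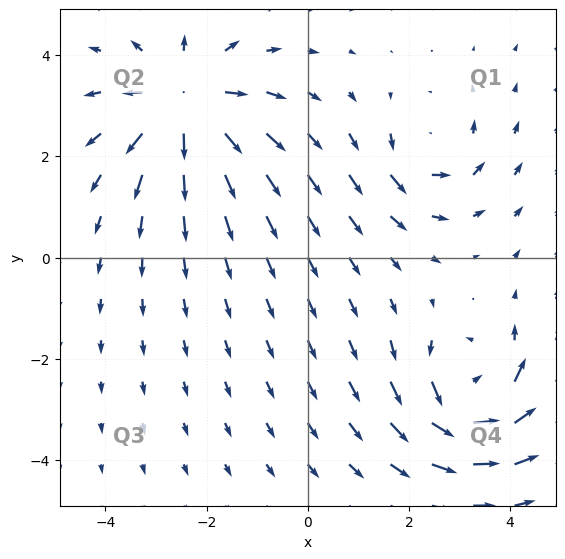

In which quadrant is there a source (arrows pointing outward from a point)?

Q2

The source sits at approximately (-2.4, 3.1), which lies in quadrant Q2. The divergence there is about +5, positive as expected for a source.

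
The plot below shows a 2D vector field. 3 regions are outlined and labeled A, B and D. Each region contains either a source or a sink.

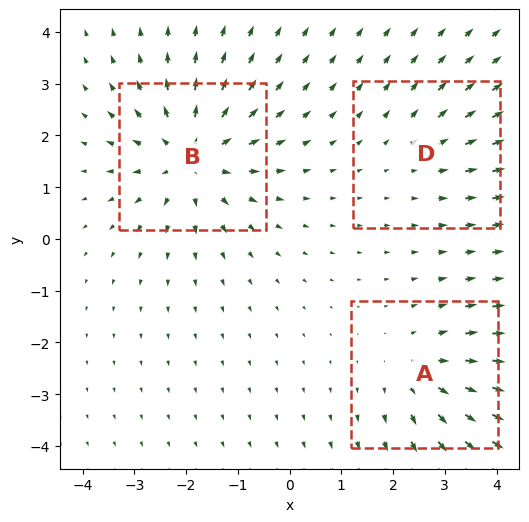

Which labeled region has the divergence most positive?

Divergence at each region's feature centre — A: about +3, B: about +5, D: about +2. Region B is most positive.

B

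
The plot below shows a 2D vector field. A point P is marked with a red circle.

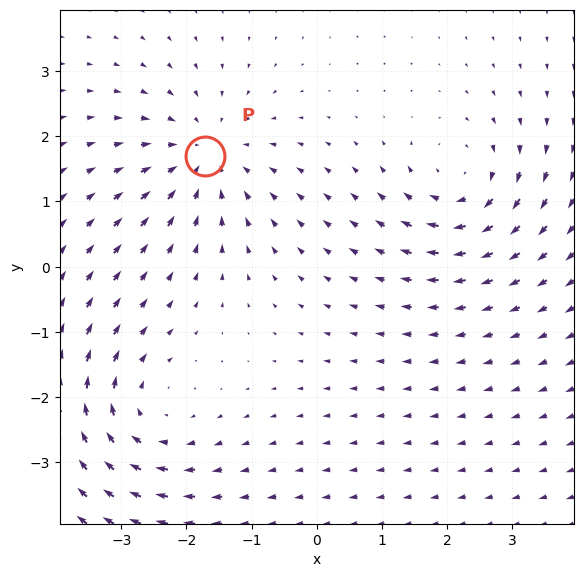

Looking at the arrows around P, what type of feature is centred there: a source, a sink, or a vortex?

sink

At P (-1.7, 1.7) the arrows converge inward. Divergence about -3, curl ≈0 — negative divergence with near-zero curl is a sink.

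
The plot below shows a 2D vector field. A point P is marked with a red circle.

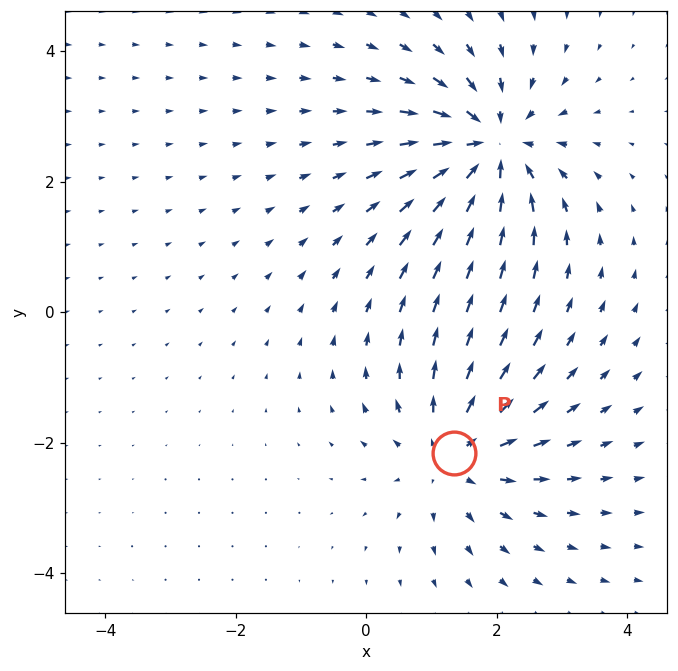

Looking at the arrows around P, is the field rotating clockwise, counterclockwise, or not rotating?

not rotating

Near P at (1.3, -2.2) the arrows show no circulation. The curl there is ≈0.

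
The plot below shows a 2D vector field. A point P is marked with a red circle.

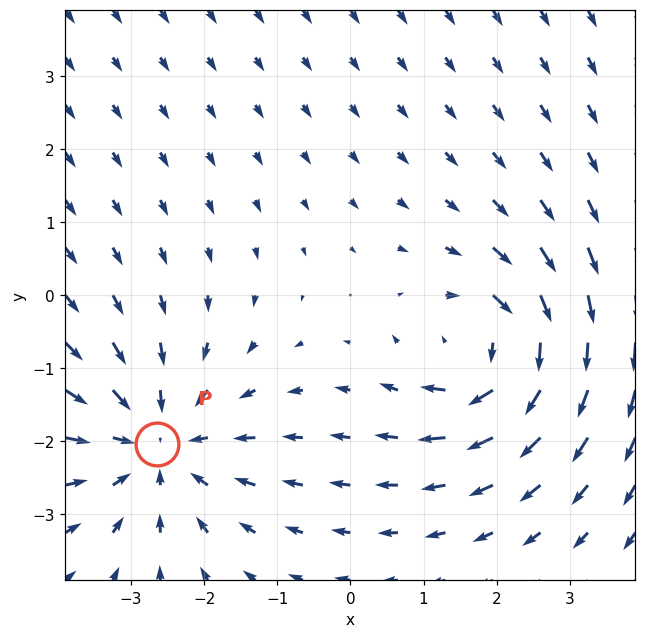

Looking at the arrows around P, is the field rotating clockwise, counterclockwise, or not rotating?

not rotating

Near P at (-2.6, -2.0) the arrows show no circulation. The curl there is ≈0.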